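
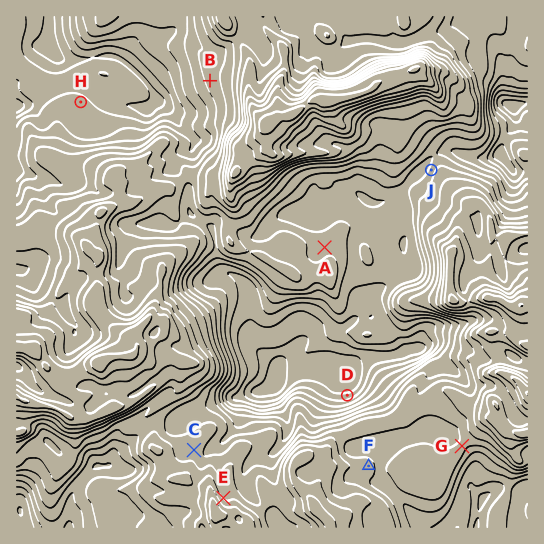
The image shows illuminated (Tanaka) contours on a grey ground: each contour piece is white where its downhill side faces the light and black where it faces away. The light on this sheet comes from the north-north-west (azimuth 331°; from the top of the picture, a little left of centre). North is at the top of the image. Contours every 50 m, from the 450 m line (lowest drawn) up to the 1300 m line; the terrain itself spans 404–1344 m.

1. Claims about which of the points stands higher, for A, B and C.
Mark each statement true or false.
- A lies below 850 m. true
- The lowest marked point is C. false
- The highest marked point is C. true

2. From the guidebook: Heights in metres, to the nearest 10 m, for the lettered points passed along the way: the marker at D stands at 560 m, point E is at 1000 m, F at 920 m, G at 910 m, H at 660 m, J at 770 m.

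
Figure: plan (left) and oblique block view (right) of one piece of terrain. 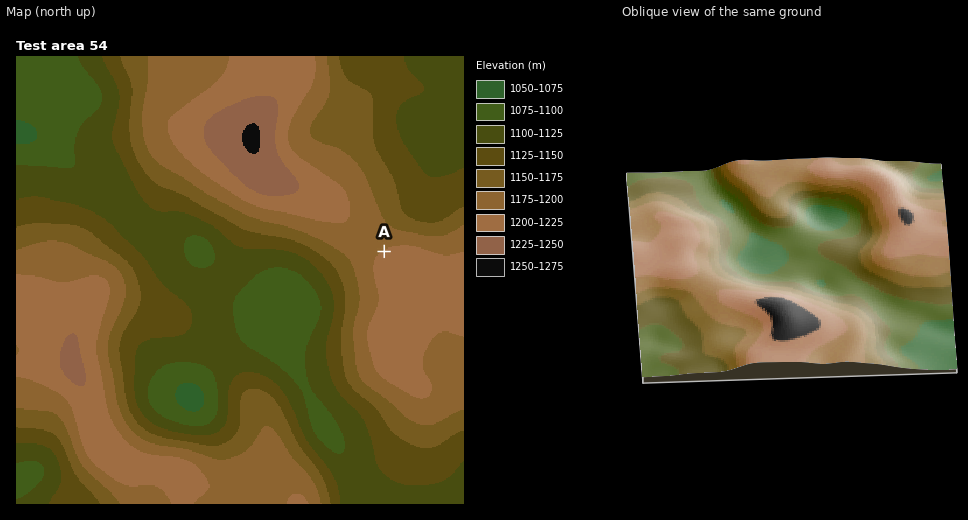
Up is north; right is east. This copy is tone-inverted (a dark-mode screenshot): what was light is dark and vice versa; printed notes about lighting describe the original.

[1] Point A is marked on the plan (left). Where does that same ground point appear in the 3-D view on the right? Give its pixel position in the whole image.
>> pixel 692 277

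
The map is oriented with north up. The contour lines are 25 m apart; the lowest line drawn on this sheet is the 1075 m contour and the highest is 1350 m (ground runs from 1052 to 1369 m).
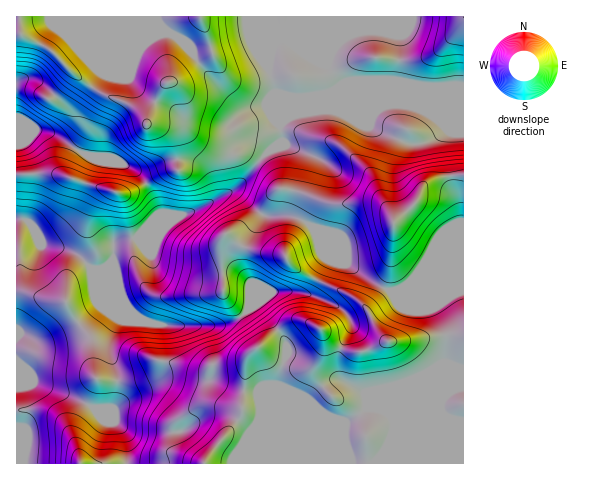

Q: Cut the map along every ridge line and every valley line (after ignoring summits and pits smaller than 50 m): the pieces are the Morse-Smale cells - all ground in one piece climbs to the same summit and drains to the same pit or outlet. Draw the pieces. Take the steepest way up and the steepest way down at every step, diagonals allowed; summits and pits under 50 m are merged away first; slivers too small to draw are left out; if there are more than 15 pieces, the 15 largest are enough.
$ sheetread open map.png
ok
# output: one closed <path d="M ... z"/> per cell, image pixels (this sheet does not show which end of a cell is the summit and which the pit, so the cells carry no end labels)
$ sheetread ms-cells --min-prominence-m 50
<path d="M403 105l-20 1-16 7-51-3-18 4-11 5-7 7 2 11-1 6-23 19-21 26-42 23-50 19-8 8-21 3-4 21-11 7-10 0-18-17-31-7-11-21-5-4-9-1-1 244 110 0 1-15-5-18-9-9-12-5-7-7 18-1 6-18 0-14-9-26 0-7 10-23-18-40 33 35 14 8 26 3 39 0 17-3 11-6 7-8 3-28-9-11-3-14 7-18 17-24 4 3 21-1 17 5 41 42 43 28 18-3 56 0 1-179-50-1z"/><path d="M263 214l-17 24-7 18 3 14 9 11-3 28-7 8-11 6-17 3-39 0-26-3-14-8-32-34 17 39-10 23 0 7 9 26 0 14-6 18-18 1 7 7 12 5 9 9 5 18-1 15 337 1 1-176-57 0-18 3-43-28-41-42-17-5-21 1z"/><path d="M271 16l-254 0-1 17 27 12 44 39 18 11 27 11 12 11 3 7 18 5 9 8 3 11 1 21-12 2-19 12 13 27 0 4-16 15 3 1 26-12 22-7 37-20 13-11 13-18 23-19-1-39-11-33 3-24z"/><path d="M463 16l-191 0-3 55 11 33 0 21 14-10 22-5 51 3 22-8 14 0 11 3 49 0z"/><path d="M20 34l-4 0 0 47 17-2 7 3 24 26 0 5-5 10-7 7-10 2 18 5 28 19 18 1 25 11 15 16 20-13 12-2-2-28-8-9-21-8-3-7-8-9-35-15-30-21-21-22z"/><path d="M55 174l-39 1 0 43 10 2 5 4 11 21 33 8 16 16 10 0 7-3 5-7 2-17 3-2 19-2 23-24-3-10-11-20-15 8-13 1z"/><path d="M41 130l-7 0-18 7 1 38 38-1 63 19 13-1 15-9-15-15-25-11-18-1-28-19z"/><path d="M33 79l-11 0-6 3 1 54 17-6 18 0 7-7 5-10 0-5-4-6-15-16z"/>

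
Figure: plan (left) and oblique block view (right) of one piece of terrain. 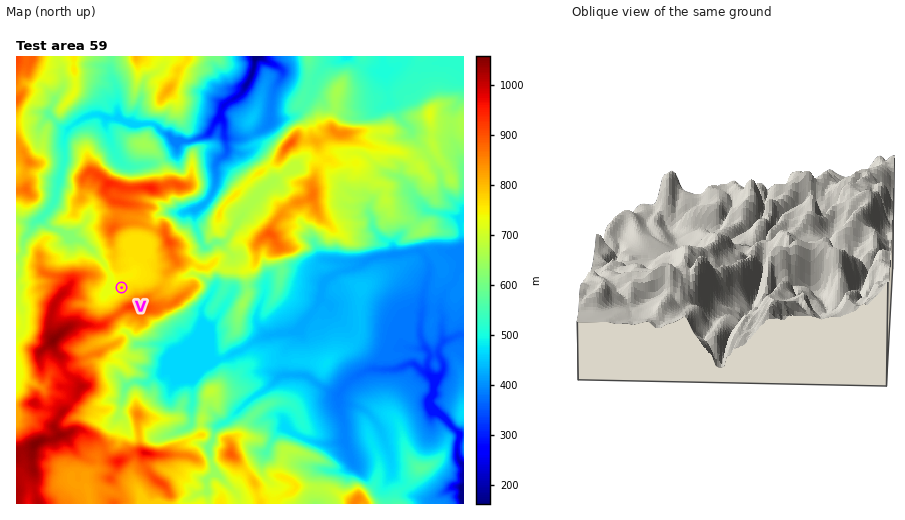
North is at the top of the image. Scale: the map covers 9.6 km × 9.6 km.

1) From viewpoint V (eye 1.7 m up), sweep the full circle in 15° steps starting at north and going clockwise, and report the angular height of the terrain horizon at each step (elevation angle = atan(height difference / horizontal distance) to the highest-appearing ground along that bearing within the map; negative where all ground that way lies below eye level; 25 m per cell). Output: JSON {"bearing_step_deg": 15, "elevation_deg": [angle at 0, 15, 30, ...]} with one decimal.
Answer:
{"bearing_step_deg": 15, "elevation_deg": [4.9, 4.9, 3.3, 5.9, 5.0, 3.3, 4.0, 8.9, 14.5, 19.5, 21.6, 20.4, 15.7, 11.8, 12.2, 11.9, 9.9, 9.6, 11.4, 10.0, 7.4, 2.2, 1.2, 4.7]}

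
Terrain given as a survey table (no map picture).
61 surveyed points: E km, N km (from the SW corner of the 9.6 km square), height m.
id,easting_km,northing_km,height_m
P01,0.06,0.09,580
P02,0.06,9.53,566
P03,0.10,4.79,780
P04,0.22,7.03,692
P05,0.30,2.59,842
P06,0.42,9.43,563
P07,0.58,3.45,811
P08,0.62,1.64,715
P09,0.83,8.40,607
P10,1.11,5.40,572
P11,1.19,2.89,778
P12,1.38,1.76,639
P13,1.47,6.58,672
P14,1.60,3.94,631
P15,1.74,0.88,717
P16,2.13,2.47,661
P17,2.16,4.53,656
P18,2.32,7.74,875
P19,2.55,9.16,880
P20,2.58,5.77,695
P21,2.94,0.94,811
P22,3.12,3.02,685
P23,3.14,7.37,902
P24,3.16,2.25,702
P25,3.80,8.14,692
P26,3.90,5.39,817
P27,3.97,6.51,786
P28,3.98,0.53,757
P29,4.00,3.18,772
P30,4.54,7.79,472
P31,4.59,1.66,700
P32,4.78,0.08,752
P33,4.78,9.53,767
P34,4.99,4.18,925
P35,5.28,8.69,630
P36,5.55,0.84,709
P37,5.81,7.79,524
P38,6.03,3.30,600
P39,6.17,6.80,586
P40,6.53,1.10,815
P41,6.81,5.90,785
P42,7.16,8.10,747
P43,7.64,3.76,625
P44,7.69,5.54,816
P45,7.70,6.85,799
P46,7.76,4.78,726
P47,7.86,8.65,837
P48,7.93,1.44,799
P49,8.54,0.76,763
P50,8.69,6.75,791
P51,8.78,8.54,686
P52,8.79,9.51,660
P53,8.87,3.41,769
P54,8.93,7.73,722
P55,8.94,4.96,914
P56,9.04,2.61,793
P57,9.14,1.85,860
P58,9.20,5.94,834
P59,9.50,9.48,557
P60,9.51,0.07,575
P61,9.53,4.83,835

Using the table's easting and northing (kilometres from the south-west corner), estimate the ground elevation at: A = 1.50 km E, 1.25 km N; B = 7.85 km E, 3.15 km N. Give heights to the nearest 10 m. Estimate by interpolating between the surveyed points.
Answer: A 660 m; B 620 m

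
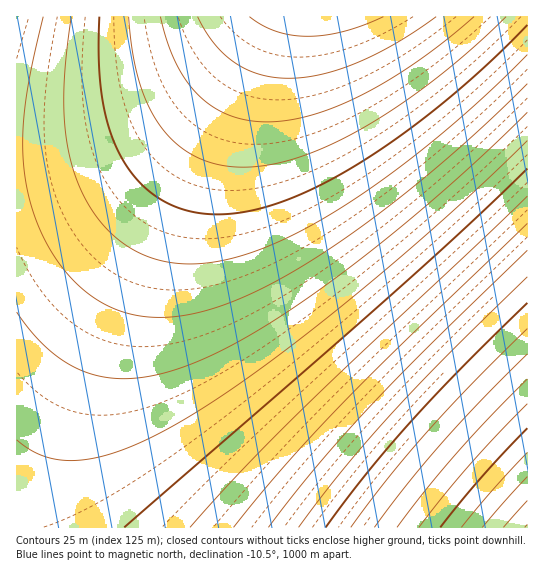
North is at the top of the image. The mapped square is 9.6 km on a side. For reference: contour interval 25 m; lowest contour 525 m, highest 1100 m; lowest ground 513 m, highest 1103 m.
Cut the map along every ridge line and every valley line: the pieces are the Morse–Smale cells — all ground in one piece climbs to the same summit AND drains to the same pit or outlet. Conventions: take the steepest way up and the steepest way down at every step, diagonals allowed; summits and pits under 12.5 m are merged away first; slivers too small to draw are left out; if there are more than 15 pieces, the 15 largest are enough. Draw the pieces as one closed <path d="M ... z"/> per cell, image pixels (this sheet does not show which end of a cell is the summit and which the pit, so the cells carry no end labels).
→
<path d="M527 16l-270 0-32 39-23 24-23 18-29 19-32 15-41 12-61 6 1 379 511-1z"/><path d="M255 16l-238 0-1 131 21 1 40-5 41-12 32-15 29-19 23-18 31-33z"/>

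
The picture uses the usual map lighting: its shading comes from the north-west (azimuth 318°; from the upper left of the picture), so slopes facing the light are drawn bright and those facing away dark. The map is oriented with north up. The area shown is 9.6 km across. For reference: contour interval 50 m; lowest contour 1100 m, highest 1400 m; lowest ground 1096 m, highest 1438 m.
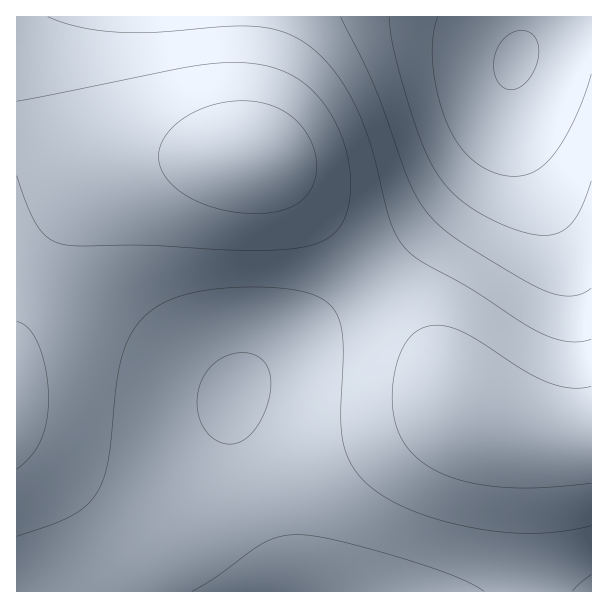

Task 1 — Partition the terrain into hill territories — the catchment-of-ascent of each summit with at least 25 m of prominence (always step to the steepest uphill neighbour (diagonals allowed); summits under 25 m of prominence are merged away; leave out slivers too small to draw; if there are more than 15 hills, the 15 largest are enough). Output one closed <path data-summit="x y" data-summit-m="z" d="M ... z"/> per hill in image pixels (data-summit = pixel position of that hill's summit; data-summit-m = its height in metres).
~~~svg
<path data-summit="252 158" data-summit-m="1438" d="M591 16l-575 1 1 575 272-1-9-30-33-79-11-32-4-22 0-27 4-12 28-28 83-61 36-30 74-72 27-36 10-21 10-28 7-39 7-20 10-10 20-8 27-5 16 0z"/><path data-summit="471 414" data-summit-m="1388" d="M591 31l-16 0-27 5-20 8-10 10-7 20-7 39-10 28-10 21-18 26-53 54-30 28-36 30-83 61-28 28-4 12 0 27 4 22 11 32 29 67 14 43 302-1z"/>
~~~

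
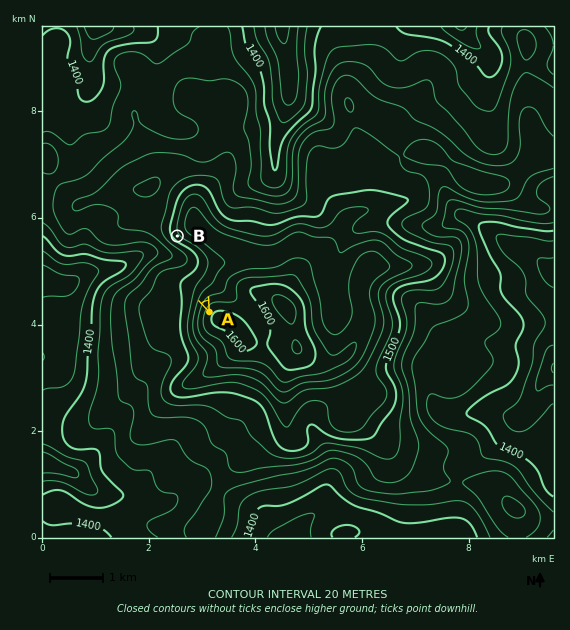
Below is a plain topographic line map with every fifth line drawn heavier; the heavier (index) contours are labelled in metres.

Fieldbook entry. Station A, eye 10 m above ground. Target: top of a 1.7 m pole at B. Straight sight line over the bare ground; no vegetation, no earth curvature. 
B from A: seen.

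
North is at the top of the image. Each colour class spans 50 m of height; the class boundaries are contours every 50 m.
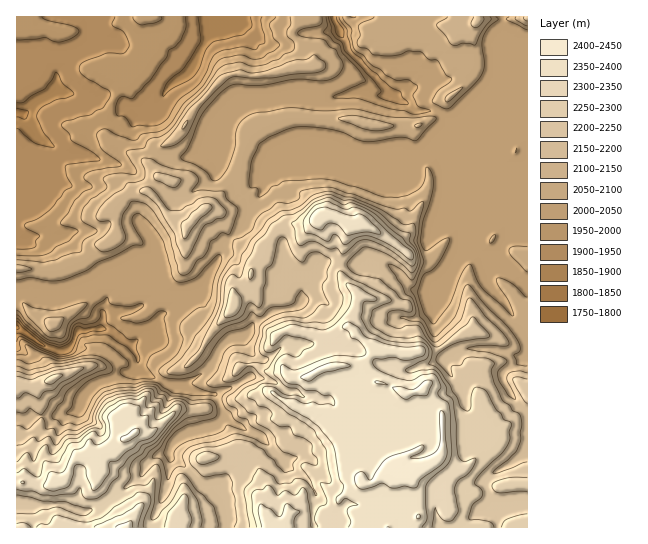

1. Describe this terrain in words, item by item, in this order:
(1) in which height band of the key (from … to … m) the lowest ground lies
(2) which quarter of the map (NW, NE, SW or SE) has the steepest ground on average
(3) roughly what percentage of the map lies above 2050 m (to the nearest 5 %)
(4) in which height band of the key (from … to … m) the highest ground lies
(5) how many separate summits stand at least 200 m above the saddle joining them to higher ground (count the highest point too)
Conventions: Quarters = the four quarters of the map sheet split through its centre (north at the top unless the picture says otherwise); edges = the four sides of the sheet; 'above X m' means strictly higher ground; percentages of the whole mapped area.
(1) The lowest ground lies in the 1750–1800 m band.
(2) The steepest ground, on average, is in the south-west quarter.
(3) Roughly 60 % of the ground is higher than 2050 m.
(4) The highest point is somewhere between 2400 and 2450 m.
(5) Counting only tops that stand 200 m proud, the map has 2 summits.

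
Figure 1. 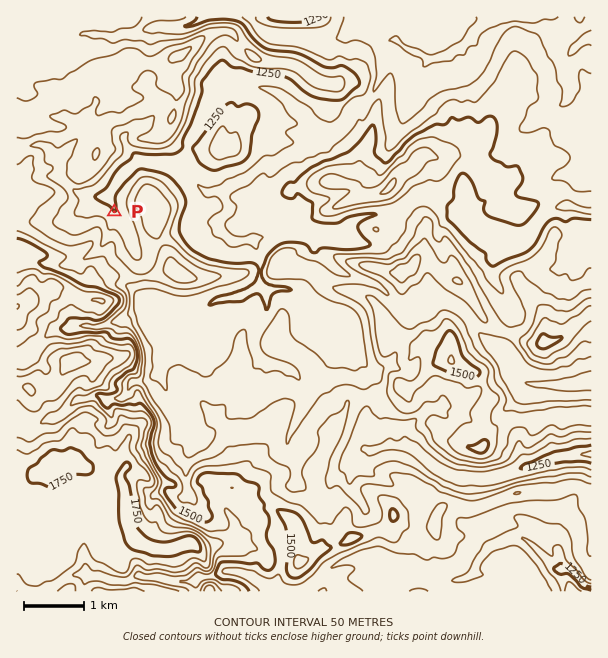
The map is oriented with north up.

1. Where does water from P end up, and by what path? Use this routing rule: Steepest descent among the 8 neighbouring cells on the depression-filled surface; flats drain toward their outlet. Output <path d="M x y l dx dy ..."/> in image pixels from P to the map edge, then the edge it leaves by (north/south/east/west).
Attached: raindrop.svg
<path d="M114 212l0-5-6-9 0-4 6-6 2-5 4-4 0-2 3-3 2 0 12-12 3-1 4 0 2 1 12 0 1 2 6 0 2 1 7 0 2 2 3 0 6 6 1 0 20 19 6 0 1-1 12 0 5-5 9-4 6 0 16-17 3-1 6 0 2 1 3 0 7-6 9-4 5 0 15-8 12-3 4-4 2 0 18-18 1-8 8-7 6-2 10-10 6-12 0-3 3-5 0-10 2-2 0-13 4-9 6-2 3 3 5 2 4 4 6 3 3 0 3 3 5 0 4 5 9 0 6-3 5 0 9-8 6-3 3 0 10-10 0-3 15-15"/>
exit: north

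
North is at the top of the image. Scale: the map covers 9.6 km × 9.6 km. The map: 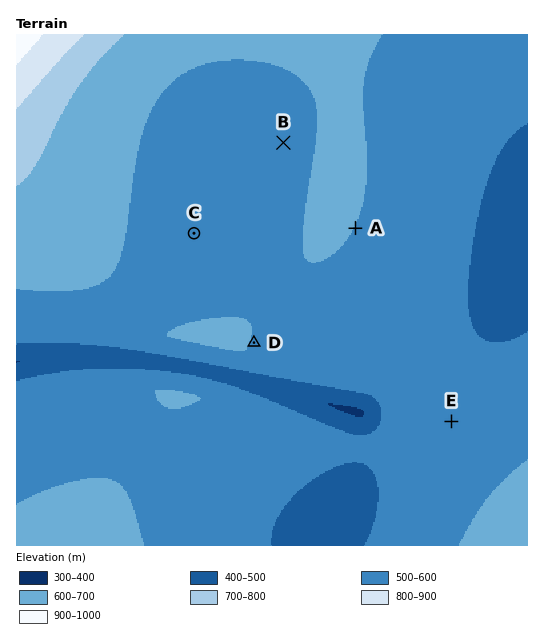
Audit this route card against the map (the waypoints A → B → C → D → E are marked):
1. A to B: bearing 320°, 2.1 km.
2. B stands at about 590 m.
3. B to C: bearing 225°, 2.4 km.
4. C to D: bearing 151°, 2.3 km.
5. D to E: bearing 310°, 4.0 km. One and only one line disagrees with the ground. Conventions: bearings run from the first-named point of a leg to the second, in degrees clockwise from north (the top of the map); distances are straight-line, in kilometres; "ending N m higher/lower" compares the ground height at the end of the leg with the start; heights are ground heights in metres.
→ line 5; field bearing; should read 112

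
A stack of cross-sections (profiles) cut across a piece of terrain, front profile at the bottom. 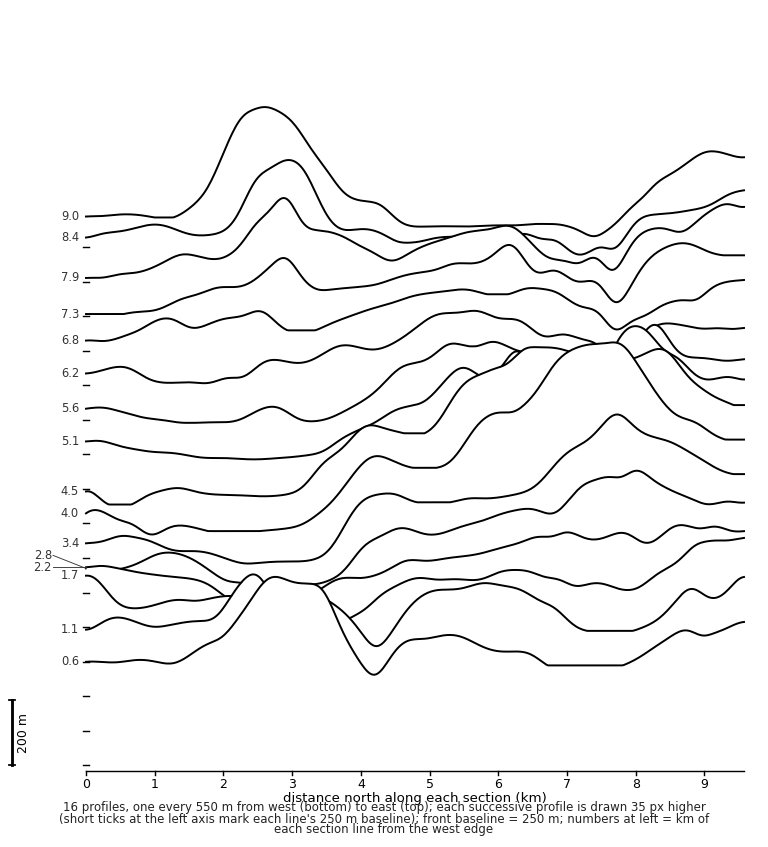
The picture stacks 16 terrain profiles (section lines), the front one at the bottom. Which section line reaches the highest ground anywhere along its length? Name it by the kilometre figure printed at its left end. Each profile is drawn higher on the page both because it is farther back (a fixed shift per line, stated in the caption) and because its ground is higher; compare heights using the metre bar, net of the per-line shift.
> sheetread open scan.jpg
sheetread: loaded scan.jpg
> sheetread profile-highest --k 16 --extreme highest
4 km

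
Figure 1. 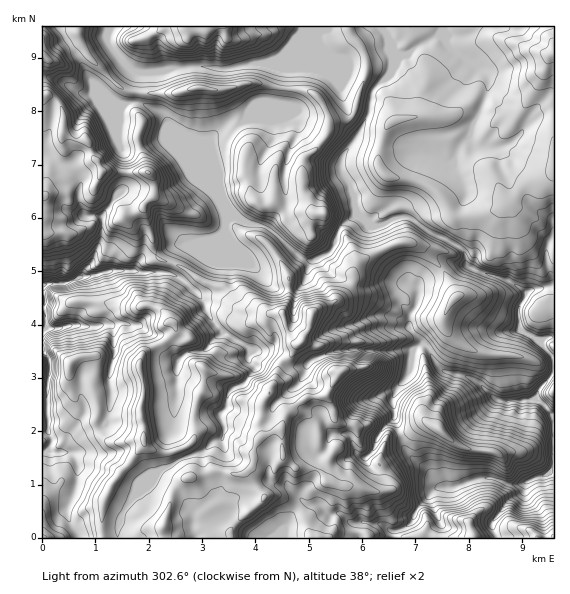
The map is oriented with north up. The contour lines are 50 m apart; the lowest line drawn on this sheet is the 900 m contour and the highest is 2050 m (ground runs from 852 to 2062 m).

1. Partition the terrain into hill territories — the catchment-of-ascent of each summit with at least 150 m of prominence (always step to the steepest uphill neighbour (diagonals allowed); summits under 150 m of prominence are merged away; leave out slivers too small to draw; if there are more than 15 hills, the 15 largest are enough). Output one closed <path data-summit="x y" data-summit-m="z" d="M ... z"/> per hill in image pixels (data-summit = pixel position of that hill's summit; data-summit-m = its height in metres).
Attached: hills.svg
<path data-summit="144 440" data-summit-m="2062" d="M357 214l-16 13-10 24-19 10-13-4-32-30-23-5-8-5-5 0-5 4-1 11-5 5-28 9-11 0-7 11-5 16-54-3-27 7-8 0-15 6-23 2 0 166 6-1 2 2 1 17 4 12 10 8 10 0-8 18 0 9 13 22 312 0 4-8 9-3 8-7 4-11 13-16 11-6-17-21-17-13-5-9-1-11-7-16-1-20 4-9 13-17 3-20 8-8 6 5 7 13 7 9 32 9 27 22 36-2 16 16 2 0 0-174-5 2-3 8 1 16 6 17-4 3-13 2-11 4-18-14-38-12-3-3-1-11-9-8-28-14-21-14-15 2-12 7-8 0z"/><path data-summit="553 53" data-summit-m="1630" d="M553 26l-109 0-4 8-23 12-10 9-8 2-9 18-17 16-4 24-10 18-17 24-1 14 10 17 6 25 15 13 8 0 12-7 15-2 21 14 28 14 9 8 1 11 9 6 32 9 18 14 11-4 13-2 4-3 0-4-6-13-1-16 3-8 5-3z"/><path data-summit="63 131" data-summit-m="1877" d="M48 77l-6 0 1 208 22-2 15-6 15-2 10-4 30-1 6-11 14-2 18-12 19 1 23-7 10-7 1-11 5-4 4-1-6-7-11-18-53-52-25 4-17 6-6-12 4-32-25-11-16-1-15-10z"/><path data-summit="324 213" data-summit-m="1744" d="M320 26l-11 0-14 18-9 23-4 38-42 18-12 0-18 16 0 10 8 24 1 18 10 18 15 13 23 5 32 30 9 4 20-7 6-7 7-20 16-14-3-17-13-25 0-8 2-8 20-30-16-14-6-26-11-26-9-12-4-10z"/><path data-summit="440 429" data-summit-m="1696" d="M421 343l-8 8-3 20-13 17-4 9 1 20 11 32 10 12 15 11 9 14 16 1 24-9 13 0 13 5 11 2 29-10 9-7 0-52-15-15-43-2-23-20-32-9-7-9-7-13z"/><path data-summit="199 88" data-summit-m="1720" d="M295 43l-14 15-10 5-20 0-22 6-37-3-36 7-16 0-3 28 22 9 7 7 4 15 9 20 41 42-2-21-8-24 0-10 18-16 12 0 42-18 4-38 9-20z"/><path data-summit="43 56" data-summit-m="1882" d="M109 26l-66 0-1 50 21 6 17 11 16 1 25 11-4 32 6 12 17-6 25-4 12 11-11-33-7-7-22-9 2-28-10-4-18-20-4-8z"/><path data-summit="205 31" data-summit-m="1835" d="M308 26l-197 0-4 6 0 9 10 16 12 12 10 4 17 0 36-7 37 3 22-6 20 0 10-5z"/><path data-summit="473 537" data-summit-m="1800" d="M492 478l-13 0-24 9-20 2-16 16-6 15-8 7-9 3-3 3 0 4 103 1-3-17 12-18 17-11 3-8-14 1z"/><path data-summit="553 537" data-summit-m="1807" d="M553 469l-8 6-17 6-6 11-11 6-6 6-12 17 0 7 4 10 57-1z"/><path data-summit="43 537" data-summit-m="1957" d="M48 450l-6 2 0 85 37 1-2-7-6-6-4-9 0-9 7-16-14-5-5-5z"/>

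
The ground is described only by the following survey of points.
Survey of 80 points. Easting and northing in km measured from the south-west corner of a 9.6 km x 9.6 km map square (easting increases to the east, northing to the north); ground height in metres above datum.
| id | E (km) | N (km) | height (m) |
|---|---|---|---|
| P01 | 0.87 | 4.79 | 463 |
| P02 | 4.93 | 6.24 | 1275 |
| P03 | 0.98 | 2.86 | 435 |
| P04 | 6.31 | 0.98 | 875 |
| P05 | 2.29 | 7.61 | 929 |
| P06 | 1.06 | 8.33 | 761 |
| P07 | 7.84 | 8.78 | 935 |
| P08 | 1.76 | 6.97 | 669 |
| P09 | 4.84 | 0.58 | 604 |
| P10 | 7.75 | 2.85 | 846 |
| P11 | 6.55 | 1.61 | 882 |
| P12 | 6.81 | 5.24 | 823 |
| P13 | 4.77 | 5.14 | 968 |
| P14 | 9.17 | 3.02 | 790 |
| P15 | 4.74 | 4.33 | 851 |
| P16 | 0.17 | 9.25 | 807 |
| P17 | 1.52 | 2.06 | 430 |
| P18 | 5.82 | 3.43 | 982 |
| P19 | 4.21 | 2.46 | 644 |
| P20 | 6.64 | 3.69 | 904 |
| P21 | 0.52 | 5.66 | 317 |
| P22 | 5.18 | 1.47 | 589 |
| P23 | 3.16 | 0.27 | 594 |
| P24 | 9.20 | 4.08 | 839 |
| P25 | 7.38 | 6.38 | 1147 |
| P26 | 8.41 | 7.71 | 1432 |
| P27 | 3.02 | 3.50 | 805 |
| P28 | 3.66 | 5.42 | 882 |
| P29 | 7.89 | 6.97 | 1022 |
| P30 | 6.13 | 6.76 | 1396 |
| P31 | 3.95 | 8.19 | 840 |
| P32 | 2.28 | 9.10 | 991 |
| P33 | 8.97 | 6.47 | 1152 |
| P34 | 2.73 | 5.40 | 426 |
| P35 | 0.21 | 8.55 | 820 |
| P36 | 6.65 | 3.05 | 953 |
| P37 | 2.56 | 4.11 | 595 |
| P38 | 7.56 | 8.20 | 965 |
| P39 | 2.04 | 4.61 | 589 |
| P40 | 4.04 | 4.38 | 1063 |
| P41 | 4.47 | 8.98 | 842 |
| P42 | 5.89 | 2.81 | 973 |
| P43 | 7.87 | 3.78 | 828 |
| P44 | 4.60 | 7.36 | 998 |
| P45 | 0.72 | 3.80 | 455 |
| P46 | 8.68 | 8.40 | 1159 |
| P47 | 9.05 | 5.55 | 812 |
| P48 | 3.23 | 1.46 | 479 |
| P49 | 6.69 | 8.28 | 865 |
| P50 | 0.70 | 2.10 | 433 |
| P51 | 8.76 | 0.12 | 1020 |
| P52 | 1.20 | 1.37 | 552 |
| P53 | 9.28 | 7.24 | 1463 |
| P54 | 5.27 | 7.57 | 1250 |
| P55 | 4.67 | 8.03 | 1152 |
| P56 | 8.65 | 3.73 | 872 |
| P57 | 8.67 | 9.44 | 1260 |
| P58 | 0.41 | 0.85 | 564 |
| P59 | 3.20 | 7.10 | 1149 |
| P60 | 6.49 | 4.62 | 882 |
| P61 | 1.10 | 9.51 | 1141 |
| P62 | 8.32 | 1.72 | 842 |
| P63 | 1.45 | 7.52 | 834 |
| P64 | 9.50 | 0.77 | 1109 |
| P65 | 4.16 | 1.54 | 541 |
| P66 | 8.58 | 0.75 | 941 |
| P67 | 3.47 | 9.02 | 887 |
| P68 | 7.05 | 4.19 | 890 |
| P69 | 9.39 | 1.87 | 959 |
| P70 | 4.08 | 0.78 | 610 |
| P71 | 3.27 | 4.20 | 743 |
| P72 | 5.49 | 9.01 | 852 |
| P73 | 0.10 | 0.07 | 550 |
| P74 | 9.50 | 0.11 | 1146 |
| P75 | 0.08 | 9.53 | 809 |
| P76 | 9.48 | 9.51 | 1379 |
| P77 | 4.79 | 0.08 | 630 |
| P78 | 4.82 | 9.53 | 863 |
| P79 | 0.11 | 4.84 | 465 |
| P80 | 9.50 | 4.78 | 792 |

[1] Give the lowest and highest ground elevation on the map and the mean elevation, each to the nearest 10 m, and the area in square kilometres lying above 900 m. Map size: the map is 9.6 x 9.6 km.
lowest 290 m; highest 1490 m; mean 840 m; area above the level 33.2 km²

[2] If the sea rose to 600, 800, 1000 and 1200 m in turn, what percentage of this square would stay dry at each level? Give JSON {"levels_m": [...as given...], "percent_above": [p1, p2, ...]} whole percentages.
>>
{"levels_m": [600, 800, 1000, 1200], "percent_above": [80, 64, 22, 8]}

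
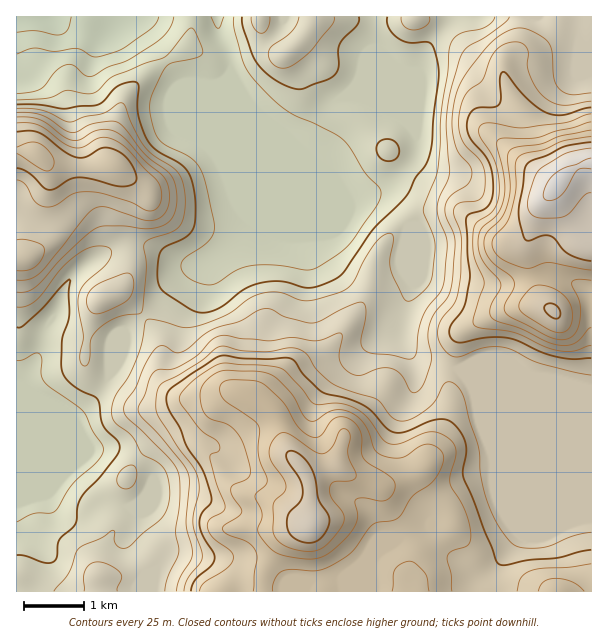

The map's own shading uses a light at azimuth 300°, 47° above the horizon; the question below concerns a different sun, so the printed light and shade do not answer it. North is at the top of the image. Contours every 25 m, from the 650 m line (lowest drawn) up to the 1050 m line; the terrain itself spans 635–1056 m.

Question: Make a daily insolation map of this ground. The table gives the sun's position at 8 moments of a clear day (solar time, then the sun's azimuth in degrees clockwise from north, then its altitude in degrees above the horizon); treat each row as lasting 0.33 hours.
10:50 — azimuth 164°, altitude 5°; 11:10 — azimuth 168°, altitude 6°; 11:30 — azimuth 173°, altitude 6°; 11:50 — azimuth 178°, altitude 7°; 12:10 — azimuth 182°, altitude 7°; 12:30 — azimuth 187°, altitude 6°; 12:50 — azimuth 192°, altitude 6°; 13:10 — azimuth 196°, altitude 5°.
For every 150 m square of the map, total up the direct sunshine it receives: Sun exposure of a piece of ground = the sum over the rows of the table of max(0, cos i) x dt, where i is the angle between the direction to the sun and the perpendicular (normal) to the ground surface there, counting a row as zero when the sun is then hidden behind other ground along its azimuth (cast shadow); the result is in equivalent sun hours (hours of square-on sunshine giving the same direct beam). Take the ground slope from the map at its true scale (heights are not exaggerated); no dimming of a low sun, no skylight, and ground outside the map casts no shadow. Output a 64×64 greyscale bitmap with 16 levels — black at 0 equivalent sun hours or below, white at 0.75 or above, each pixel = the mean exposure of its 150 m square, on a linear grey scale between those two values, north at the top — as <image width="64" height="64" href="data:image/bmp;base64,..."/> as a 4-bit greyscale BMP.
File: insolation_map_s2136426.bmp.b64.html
<image width="64" height="64" href="data:image/bmp;base64,Qk12CAAAAAAAAHYAAAAoAAAAQAAAAEAAAAABAAQAAAAAAAAIAAATCwAAEwsAABAAAAAAAAAAAAAAABEREQAiIiIAMzMzAERERABVVVUAZmZmAHd3dwCIiIgAmZmZAKqqqgC7u7sAzMzMAN3d3QDu7u4A////AGZVRFZmZmZlVEMzNEVWZmZVVWZmVVVVVVVURFVUQzNEZUMzRWdmZmZTIQASRVZmZmZmZmZmVVVVVVVERDIRASMzIiM0MzNFZlMQABJEVniZqYdmZlVVVURWZ2QhEAAAERESREMhEiRWVDIjRFVWi97tyodmVEVURWd3ZCAAAAAAETRVQyIzM0VVVWiYh3is7//bmGZVREVXiHZUMQAAAAA0VVQyNFVUNFZnm8u6qqvMzMupdmZVVWeIZTMzIQABEVVVMiI0VlQzRXmqmZmHeIiJqqmHZmZVZndUMzVUQzIiVUMzRERERDI0ZmQyNERWZVZ4iIiIdmZlVUMzVlVVVVQzMzRVVDRFUzREIAEkVmVERERFaJl2ZmVUMzRmZmZmZlQzREVVVWZlRFQhNoiHUzNDISR5mYdmZUMzRWZmZmZmZlVDNFZ3hmZVVEWJh2QyNFQzV5mYiHdlMzNGZmZmZmZmZlMiNXiHZmZVaIYyIjRWZViqmGZ4iHUzNFZmZmZmZmZmZSETRmZmd2aIYxI1eIdVeahlQ0aJh1RFVmZmZmZmZmZmUhEjRXeImqhTRWiZl1RnZDIiNFeIdlVmZmZmZmZmZmZlMhE1eavMp1VneIh0IkRDIQETRFeHZlZmZmZmZmZmZmZUM0aKzcp1VndmVTEBJFVDEAEjNFZlVmZmZmZmZmZmZmiHeJu7l2Znd2QyEAEkZ2QgAAERI0RmZmZmZmZmZmZmiqqqu7l2eZmHZDIQASREMhAAAAESNWZmZmZmZmZmZmaIm7y6mYiaqZh2UyERIhEREAAAASNFZmZmZmZmZmZmaHZ4mZiJmZmZmYhkMhEAAAARAAACNFZmZmZmZmZmZmeZhlVVVniId4mZdkMiIAAAACMhABNEVmZmZmZmZmZmiaqWQiI1VWZmeHZUIiIhAAABNUIRNERWZmZmZmZmZniaqpdCIkMhE0VVQzMhEREAAAFFVDNERFZmZmZmZmZmd4mZhlMjMgAAESEAEREREQAAEjRDNEQ0ZmZmZmZmeHZmZ4d2ZDMiAAAAAAAAABIhEAARESI0RFVmZmZmeJmZd2VWZmZlQyIQAAAAAAAAEjMgAREAAjRWd2ZmZnms3cuIdmVVZmZTMiAAAAAAAAABIzMiIRATRnirqHd5rO//7Ih2ZVVmZlQzIQAAAAAAAAABNVQyIzRWiavN3M3v///rd3ZUVndmZkMiEAAAAAAAAAEkZlREVVVneb3//////rp3dURXmph3UyEQAAAAAAABEhJFZlVVRENFet///+y6mJmXVGiszKdTIhAAAAAAESIiIiRWVVVCIRJGis3bqHZnu7l2Z5vMuFMyEQAAAAEiISIiEkZlVTIQEjRFZ3dlQ1a7uoZVVomYVDIhAAAAABERARESRWZVMhEjRDIjMyERNru6ljISNWdkMiIQAAAAAAAAABJFVVVDIjREMzMyEBJG3cunMQATRmUzIjEAAAAAAAABEkVVVVQ0RFV4h1QzNprd3cpiABI1ZlRDMxAAEAARIiIjNFVWZVVVaLzKh2eb3pq83bdDIzRWZVRDMiEhEiMzMiI0VVZlVVV6zcqZmb3dRGnN25dURFaHdlRDMzMzNEQzISNWZmZVRXmqmJmZqqkiNYvMqYZVeauodlVUREREREMyEkZmZmZVZnZmeIiHdiI0aKuqmYm83Ll2VVVEVVVVVUMRJGZmeIdTIkVniHZlNFVWiZmqve/bmHZVVVVVVVZmVCESVmaJqEEAJXmql2VWd3Z4mavN7sqGZVVVZmZmZmZlMhE1Z3mWIAAViruYZneJh3iau7u7qHZVVVZmZmZmZmVDIRNVZUIAABR5qph2d5qpiKvMuoh2VVVVZmZmZmZmZmVDIjRCEAAAI0V4mId3mqqrvMyoZURERVVmZmZmZmZmZmVDNDIRERNEM1Z4iJqqqru8upZCIjNFVmZmZmZmZmZ3d2VDMzMzRWVDNGeJzLmIiJmHYxAAEkVWZmZmZmZmZniIdTNEVURndlMiNXnLl2VEVVQgAAABNVZmZmZmZmZneJmFQ0V3eJl0IQATVodkIQASEQAAAAJFZmZmZmZmZnd3d3VERXmsuVEAAAABMyEAAAAAAAAAI1ZmZmZmZmZ3d3ZURVRFesymIAAAAAAAAAAAAAAAAAJFZmZmZmZmd3d3ZTM0VVZ5qWIAAAAAAAAAAAAAAAAAE0VmZmZmZnd3d3ZUMzVlVmdkIAAAAAAAAAAAAAAAAAE0VWZmZmZniId2ZVREVmVVVTEAEAAAAAAAAAAAAAAjM0RVZmZmZoiZh2VVRVZmZURDIRIzEAAAAAAAAAAAATRERVVmZmZniZiHZVVWZmZlRDMiJFMQAAAAAAAAAAABJGZVVmZmZniZiHiHZmZmZmVDMiNFUxAAAAAQAAAAAAATZ2ZWZmZniaqHeJh2ZmZmZlQiI1ZCIQAAARAAAAAAAAE1d3d3dmiau5iIiHZmZmZmZDIjRUMzEAACIAAAEQAAABNniIdmaJqqqYdmZmZmZmZlQyM0M0QxAAIgAAABAAAAAkZ3dlVoh2eJh2VWZmZ3d3ZDIiI0VDIQEhAAAAEQAAABJFZUNXh2MkeHdmZmZ4mYdUIRASRDIyIiAAABERIRERESRUM2eIdCJHiIiHd4q7p1MQAAAREjNEQQABEiMzIiIiNEVEZ4iGQjaImYd3ibu4UhAAAAACRFVCERIzRFREQzRERERVZmZURWZmZlVmd3ZDIhAAATRFVV"/>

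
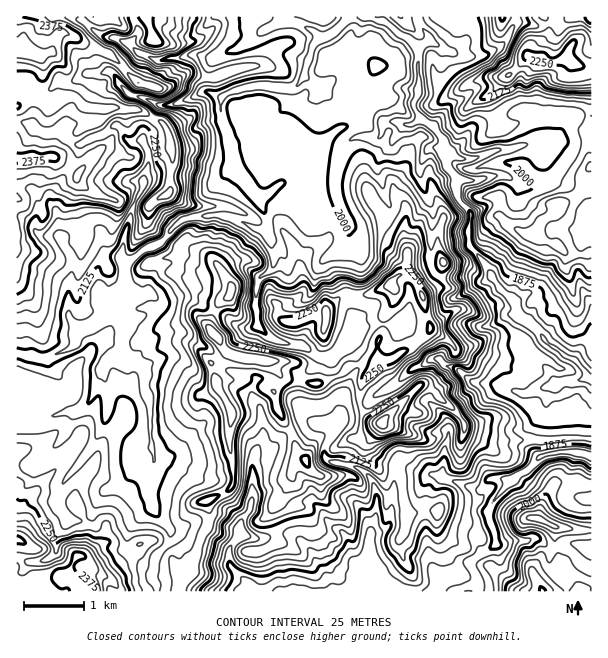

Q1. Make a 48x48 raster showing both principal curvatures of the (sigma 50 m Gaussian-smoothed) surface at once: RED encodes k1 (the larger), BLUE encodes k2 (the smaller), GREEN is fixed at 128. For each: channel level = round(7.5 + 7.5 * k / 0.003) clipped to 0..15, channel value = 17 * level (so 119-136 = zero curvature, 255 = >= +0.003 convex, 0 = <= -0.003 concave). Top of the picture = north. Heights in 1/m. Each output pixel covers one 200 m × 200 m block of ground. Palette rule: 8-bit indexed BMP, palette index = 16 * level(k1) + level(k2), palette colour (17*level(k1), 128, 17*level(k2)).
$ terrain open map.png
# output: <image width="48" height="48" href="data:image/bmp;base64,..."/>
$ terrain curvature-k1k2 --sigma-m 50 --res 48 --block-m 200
<image width="48" height="48" href="data:image/bmp;base64,Qk02DQAAAAAAADYEAAAoAAAAMAAAADAAAAABAAgAAAAAAAAJAAATCwAAEwsAAAABAAAAAAAAAIAAABGAAAAigAAAM4AAAESAAABVgAAAZoAAAHeAAACIgAAAmYAAAKqAAAC7gAAAzIAAAN2AAADugAAA/4AAAACAEQARgBEAIoARADOAEQBEgBEAVYARAGaAEQB3gBEAiIARAJmAEQCqgBEAu4ARAMyAEQDdgBEA7oARAP+AEQAAgCIAEYAiACKAIgAzgCIARIAiAFWAIgBmgCIAd4AiAIiAIgCZgCIAqoAiALuAIgDMgCIA3YAiAO6AIgD/gCIAAIAzABGAMwAigDMAM4AzAESAMwBVgDMAZoAzAHeAMwCIgDMAmYAzAKqAMwC7gDMAzIAzAN2AMwDugDMA/4AzAACARAARgEQAIoBEADOARABEgEQAVYBEAGaARAB3gEQAiIBEAJmARACqgEQAu4BEAMyARADdgEQA7oBEAP+ARAAAgFUAEYBVACKAVQAzgFUARIBVAFWAVQBmgFUAd4BVAIiAVQCZgFUAqoBVALuAVQDMgFUA3YBVAO6AVQD/gFUAAIBmABGAZgAigGYAM4BmAESAZgBVgGYAZoBmAHeAZgCIgGYAmYBmAKqAZgC7gGYAzIBmAN2AZgDugGYA/4BmAACAdwARgHcAIoB3ADOAdwBEgHcAVYB3AGaAdwB3gHcAiIB3AJmAdwCqgHcAu4B3AMyAdwDdgHcA7oB3AP+AdwAAgIgAEYCIACKAiAAzgIgARICIAFWAiABmgIgAd4CIAIiAiACZgIgAqoCIALuAiADMgIgA3YCIAO6AiAD/gIgAAICZABGAmQAigJkAM4CZAESAmQBVgJkAZoCZAHeAmQCIgJkAmYCZAKqAmQC7gJkAzICZAN2AmQDugJkA/4CZAACAqgARgKoAIoCqADOAqgBEgKoAVYCqAGaAqgB3gKoAiICqAJmAqgCqgKoAu4CqAMyAqgDdgKoA7oCqAP+AqgAAgLsAEYC7ACKAuwAzgLsARIC7AFWAuwBmgLsAd4C7AIiAuwCZgLsAqoC7ALuAuwDMgLsA3YC7AO6AuwD/gLsAAIDMABGAzAAigMwAM4DMAESAzABVgMwAZoDMAHeAzACIgMwAmYDMAKqAzAC7gMwAzIDMAN2AzADugMwA/4DMAACA3QARgN0AIoDdADOA3QBEgN0AVYDdAGaA3QB3gN0AiIDdAJmA3QCqgN0Au4DdAMyA3QDdgN0A7oDdAP+A3QAAgO4AEYDuACKA7gAzgO4ARIDuAFWA7gBmgO4Ad4DuAIiA7gCZgO4AqoDuALuA7gDMgO4A3YDuAO6A7gD/gO4AAID/ABGA/wAigP8AM4D/AESA/wBVgP8AZoD/AHeA/wCIgP8AmYD/AKqA/wC7gP8AzID/AN2A/wDugP8A/4D/AJeHh4eGmLiT2JaGhIentYOThHV1lXWFdYWVhZaGh4aFlLSFh4aFdXWmx7XIp5WYmJW3trmXhqa2l5Z2dIiYuMm3pYGFlnaGdqeGl4eHhoaWuLeFh5inhKelcsfHdYeXdoSAgJTGl8iGdZaWc5iXuLZ1YLWoqIaHqKaGlnZ1dYaG54V0h5ZzpLmDptm3hZiHh6bp55Dq2qeFdaa4hJSXl9eHcOfp17e3t4SYl3Wmg5a4t5aEl5e4k4JkhbamlJaGdcmnhYGVlpWnl5S4yZR2h+emtYCAkqaXdJeYuKS2cpXJuIWEt5aGp6SDkpBgtISElpaXhnV0hIW4hnWGloOGdbbXdGDHuJZ1dpengsaWcpWEx5WVx3WHp4CFyNjG9/jn14andoWFtoWol4eGdYaXlpXGpYOg1riXl6dzt8iDhKWFuKa22oaGlYC32Pr4lnV1hoaWdnSoqHWGl4eHdYeW2OnnlbZwlsiXlYS2tYSDtaSVt4WXyaeXp4GUpoXXlWV1hIWnl3SXpnZ1hoeHhoeHlYWl98iAhaanqITGdHS3sqSVt4WWp7aDhMeRhXWVxoaGl5eGp4aFp4eXh4eHhYeHh4Z1lfiAlpiolqX59/b3gOeFp3WEcqGlpXGCcIOXybjIxoV1hqeGhaiHd4eYdYd3h3d2t+eAloanp/eSgJCA1bZ1loZ1g8fIdIW4uKCRucmmlaiGhoe3hKeXdnaHhYd2d3d22MdyhoaGyOhwtZa4t4RTlISWgcbXhLa4qJVggJBwgJenl4aHuISnh4eXhYeHhnaG55V0hYaFx5WztNi3xrVjpNbYosXnlZeHp8bn9+fn6HZ3h5iGuZaGh4iXhJeIhoWW56WFhJbFlXWGdIWkxuv41ZKCc3H5lIeGhYWGhoaXh4d2hYWFlqd1l4iXg5iHl4Zlx8imgrfoc3aHh3SV1vrHk8fYgtP3tMe4t4Z2h4eHh4eHh5eGhKeFmJiWg5iXqIZ156eEYveVdHaGdnTGcZX31pSS5fiVY5anlZaHhpeIl3eHh5iYmJWFl5iEdZeHqLa3xoRzpudzZJamdHTXc4GC9tWj94OUlmSEdISFhpeomJeXl4aXqIWGmJeEhoeHl4TplpeVlaXHxdjpxoPGt3WBkfrouNiAgXV2h5iGdIKCg5iXlpeYp3WFl4aFhoeIdYPWdISElqaGlYSGldiT56e2cJDFkoCytoaGh4iYpdjGgoRzgoOnyKd0h4aGhoV1c+i1tuf4+Pj356ODdJaWl7foxqRgcPnmdpaWh4enx4Jxt4eHqZaDlbeXhaaXh5eWtqKz9ZSGhXGAcHLGlHV2p6aFx/amovjW6JZ1dpimgISnpoeXl4eFhYaohoWoh3aGY6b6t3NzgJCWlpTqlYV2lrh2dpbp9pWFlNamp6iBhZiohoeXl5eEhoWGhnaGl5eWpfjVcaOjkMn5+LTHpoV2hqWGd3botnJxkqKEhXGVl4a3hYeXmId0qJaHh4anlnaGx5XElOaBgdeVlMXZt3V3daemdZXmgvf56KWVgqeWl4bHlJeniIeFp3WHh4eFdXZ1hYaX6ciQs/nHxoDZxbfHtnW3hNfYcoC0ppWkcpWWdobog6iHh4eFp2WVhYaGdXaHl3Z2t+qTwMdUpqO1lcm01ffZg/ekxuiTYpSSh4Z1dZbFpJeHdoeFqIS4pZS4lainh4eW16aRkKN1ppR0laVTZJfn6KVx1KNzpWCmh4aGdMiUp5eGh5eFqIa2hILX6KZ2h5bJqLXX6YGGp5Z0hYV1Y4Ol9YWB+9jnoHOFp4eYlcalp6i3uJWFqIemgtSQgLS4lreomJaoloKWp6eXhXaGdLeF+reB9ZRgoIaGl5i4t8iWl7eFc3WHmIemtMPno6DIuKeXmKiGg4O3h3aXmIZ2daeVxseC5paA15eHp7iol5d2hrZzt3SGlnaGxXD42GKAxpWnloKBlKaodneHl4Z1dqeGtqeD96VwxqjHx5anhoaHd5WEyIOWhXR05oDn14RzkJCQksXIlJeHh3eXh4WFl7Z1x5WT6emwgNi3dnaXpqiGd7mVlHWnhabX+8DD+NjX5cTHt5eFdYeHh4enhYWHyKWWyIZz94DA98SndYamycmmh4WFhZaox9emlsVwpfjKhmN1hoeEh4aHh4eXdYaoyYO4p4S2xnDlx8i5lYWEhISWl4Z2l5WnuHV1hINhdNa1lnR1h4WGmId3d4eXhYanp5S4lnPHt4CQgICRg5eHh4eXp5eXhqekt6eHhrikhLbIl4V1hoWYiIeHd4eYhYanlpWGt4LYgsP29+fHt4d3d3aGybbIx7mmhcinp7i0lLjYpqeFhYaIiIeIh4eYhoaYmIWFp6Wjc3OzkICTlZeYh3d2x5aGdpaTgoPHpoNxlsjIpriFg4aXh4eImIeXl3SVhZaEqNe2gaWU2LellISFhnd2tpZ0lHSGt6WRkqZzhfinc6WWgpeXh4eIiHd3l6eWp5Smc7aiosiUlaiop5eHh4aXqYR1qId2hpe2hKa29fnG55Z0g6iHd4aXh3d3h4eHp3ODxYCSgre3c5WGh5eXh4Z2priVqKiFuLfI9/f2kICAlNeUpamYmJiHh4eHh4eHl6eopbDqtpPnx5V0dHWFhYR0lIaWhZeol4aVpICg9fnEkHCBgYOVp5WVppd1h4iHh4enpnClpteTtfelhJRzlIWGloeGpnSThZe3cPb4+Nf3paPYp4RycYOlkpSGhneHh4eWp4DHhaXoxcb5xbZyx9nYyHV1t3THdJRww/aXlcan6KOl6PfXx8eolpSoh3eHiIiYuIDYhpWEpcbY9abHtJaYp7fIt8iFhZfW95VwgICQgHJjg4aXp5eGloG4mIeHiIiYuJDZloV0cmGUxsm4xrenhZeXl7eDt+bVonDU6vjoxbeFhYWFh6eXqZKlt5iHiJenpoCjgoaGlqVwpumXhaXYhaeGlcjo2JCAkcOS2IWVhbW3loeGdJaoqJOCcbeWqaiBkdZzp5iHdbfFkMelloPJx4SlhKORcKXH6JO1ppeYl5SVloaHl4Vzg6W5t5KUknCk2IK4mIeHhJfpkZOlpoSCgQ=="/>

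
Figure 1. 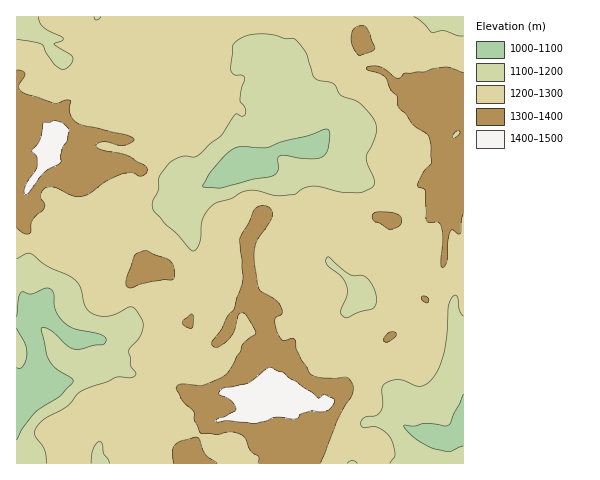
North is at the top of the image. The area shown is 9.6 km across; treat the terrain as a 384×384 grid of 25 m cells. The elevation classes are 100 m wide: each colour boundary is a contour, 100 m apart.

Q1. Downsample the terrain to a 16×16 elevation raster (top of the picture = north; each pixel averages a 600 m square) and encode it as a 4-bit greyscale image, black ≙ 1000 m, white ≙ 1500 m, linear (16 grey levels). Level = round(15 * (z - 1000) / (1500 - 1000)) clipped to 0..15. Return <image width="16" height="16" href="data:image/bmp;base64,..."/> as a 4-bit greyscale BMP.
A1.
<image width="16" height="16" href="data:image/bmp;base64,Qk32AAAAAAAAAHYAAAAoAAAAEAAAABAAAAABAAQAAAAAAIAAAAATCwAAEwsAABAAAAAAAAAAAAAAABEREQAiIiIAMzMzAERERABVVVUAZmZmAHd3dwCIiIgAmZmZAKqqqgC7u7sAzMzMAN3d3QDu7u4A////AFdneJiaqHZDR3d3m8zJZDMjZ4is7cuFVCNFd3m7mId1MzRoiZmHiIUzZ3iImYdnhkR4mXiYdmeHaIiYeJd3iIiYeIZomIeJibmYdEZ2dniau6mVQiNFaIq9qYh1MzRniruHd4dVRGiqmIdnd1VmiaqGd2dmVWeYiFZ3d3d2d5hm"/>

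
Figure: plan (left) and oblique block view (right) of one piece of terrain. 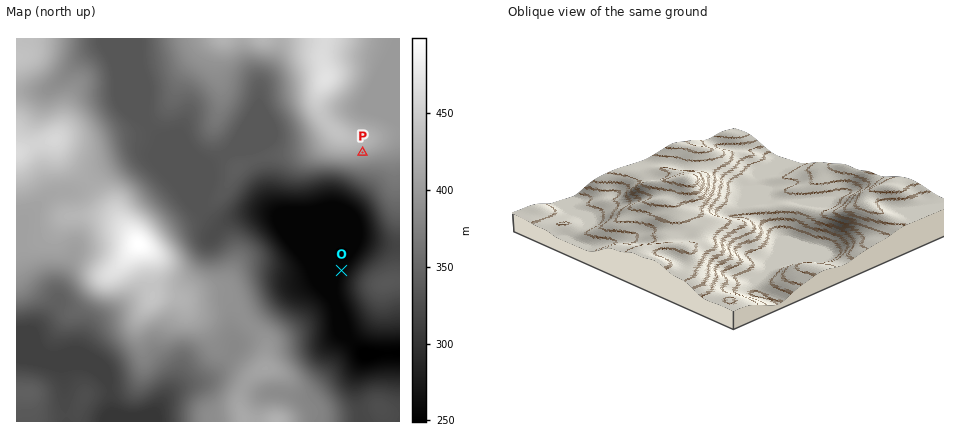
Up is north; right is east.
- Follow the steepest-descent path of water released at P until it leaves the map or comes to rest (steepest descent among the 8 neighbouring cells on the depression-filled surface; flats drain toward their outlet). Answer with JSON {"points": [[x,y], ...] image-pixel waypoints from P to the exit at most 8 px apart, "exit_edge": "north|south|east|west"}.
{"points": [[362, 152], [362, 160], [362, 168], [362, 176], [356, 184], [348, 192], [342, 200], [342, 208], [342, 216], [342, 224], [342, 232], [342, 240], [342, 248], [342, 256], [342, 264], [340, 272], [338, 280], [336, 288], [336, 296], [336, 304], [336, 312], [336, 320], [338, 328], [346, 336], [354, 344], [362, 350], [370, 350], [378, 352], [386, 352], [394, 352], [400, 352]], "exit_edge": "east"}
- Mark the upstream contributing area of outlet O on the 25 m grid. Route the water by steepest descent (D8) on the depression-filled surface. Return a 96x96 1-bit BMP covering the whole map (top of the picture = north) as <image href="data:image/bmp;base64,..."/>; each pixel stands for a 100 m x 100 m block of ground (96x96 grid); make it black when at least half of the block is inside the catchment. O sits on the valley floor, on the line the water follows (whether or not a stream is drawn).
<image width="96" height="96" href="data:image/bmp;base64,Qk2+BAAAAAAAAD4AAAAoAAAAYAAAAGAAAAABAAEAAAAAAIAEAAATCwAAEwsAAAIAAAAAAAAA////AAAAAAAAAAAAAAAAAAAAAAAAAAAAAAAAAAAAAAAAAAAAAAAAAAAAAAAAAAAAAAAAAAAAAAAAAAAAAAAAAAAAAAAAAAAAAAAAAAAAAAAAAAAAAAAAAAAAAAAAAAAAAAAAAAAAAAAAAAAAAAAAAAAAAAAAAAAAAAAAAAAAAAAAAAAAAAAAAAAAAAAAAAAAAAAAAAAAAAAAAAAAAAAAAAAAAAAAAAAAAAAAAAAAAAAAAAAAAAAAAAAAAAAAAAAAAAAAAAAAAAAAAAAAAAAAAAAAAAAAAAAAAAAAAAAAAAAAAAAAAAAAAAAAAAAAAAAAAAAAAAAAAAAAAAAAAAAAAAAAAAAAAAAAAAAAAAAAAAAAAAAAAAAAAAAAAAAAAAAAAAAAAAAAAAAAAAAAAAAAAAAAAAAAAAAAAAAAAAAAAAAAAAAAAAAAAAAAAAAAAAAAAAAAAAAAAAAAAAAAAAAAAAAAAAAAAAAAAAAAAAAAAAAAAAAAAAAAAAAAAAAAAAAAAAAAAAAAAAAAAAAAAAAAAAAAAAAAAAAAAAAAAAAAAAAAAAAAAAAAAAAAABAAAAAAAAAAAAAAAf4AAAAAAAAAAAAAH/4AAAAAAAAAAAAAP/8AAAAAAAAAAAAAf/8AAAAAAAAAAAAAf/8AAAAAAAAAAAAAf/8AAAAAAAAAAAAAf/8AAAAAAAAAAAAAf/8AAAAAAAAAAAAAf/8AAAAAAAAAAAAAf/8AAAAAAAAAAAAAf/8AAAAAAAAAAAAAf/8AAAAAAAAAAAAAf/8AAAAAAAAAAAAAf/8AAAAAAAAAAAAAf/8AAAAAAAAAAAAAf/8AAAAAAAAAAAAAf/8AAAAAAAAAAAAAf/8AAAAAAAAAAAAAf/8AAAAAAAAAAAAAf/8AAAAAAAAAAAAAf/8AAAAAAAAAAAAAf/8AAAAAAAAAAAAAf/8AAAAAAAAAAAAAf/8AAAAAAAAAAAAAf/4AAAAAAAAAAAAAf/4AAAAAAAAAAAAAf/4AAAAAAAAAAAAAf/4AAAAAAAAAAAAAf/4AAAAAAAAAAAAAf/4AAAAAAAAAAAAAf/4AAAAAAAAAAAAAf/4AAAAAAAAAAAAAf/4AAAAAAAAAAAAAf/4AAAAAAAAAAAAAf/wAAAAAAAAAAAAAf/gAAAAAAAAAAAAAAAAAAAAAAAAAAAAAAAAAAAAAAAAAAAAAAAAAAAAAAAAAAAAAAAAAAAAAAAAAAAAAAAAAAAAAAAAAAAAAAAAAAAAAAAAAAAAAAAAAAAAAAAAAAAAAAAAAAAAAAAAAAAAAAAAAAAAAAAAAAAAAAAAAAAAAAAAAAAAAAAAAAAAAAAAAAAAAAAAAAAAAAAAAAAAAAAAAAAAAAAAAAAAAAAAAAAAAAAAAAAAAAAAAAAAAAAAAAAAAAAAAAAAAAAAAAAAAAAAAAAAAAAAAAAAAAAAAAAAAAAAAAAAAAAAAAAAAAAAAAAAAAAAAAAAAAAAAAAAAAAAAAAAAAAAAAAAAAAAAAAAAAAAAAAAAAAAAAAAAAAAAAAAAAAAAAAAAAAAAAAAAAAA="/>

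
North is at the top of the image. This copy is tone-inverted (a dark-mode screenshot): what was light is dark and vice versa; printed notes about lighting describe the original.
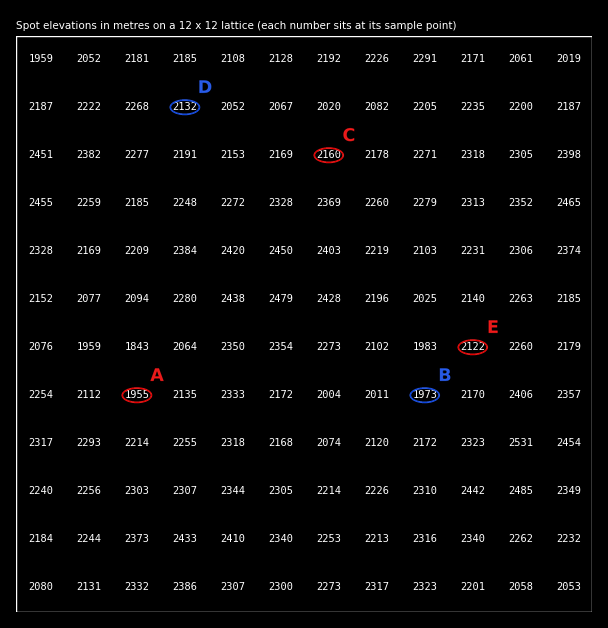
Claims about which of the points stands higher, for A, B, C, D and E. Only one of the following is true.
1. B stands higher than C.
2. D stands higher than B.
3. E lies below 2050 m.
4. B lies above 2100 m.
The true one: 2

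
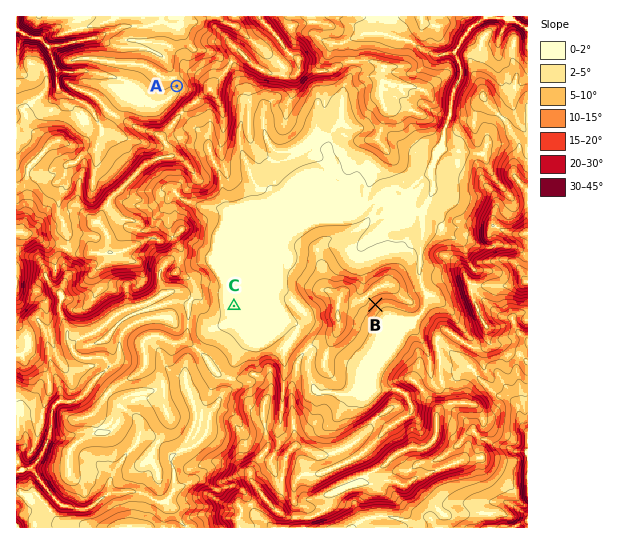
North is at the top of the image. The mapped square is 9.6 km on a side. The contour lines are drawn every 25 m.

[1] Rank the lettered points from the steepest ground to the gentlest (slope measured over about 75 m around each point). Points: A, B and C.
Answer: B A C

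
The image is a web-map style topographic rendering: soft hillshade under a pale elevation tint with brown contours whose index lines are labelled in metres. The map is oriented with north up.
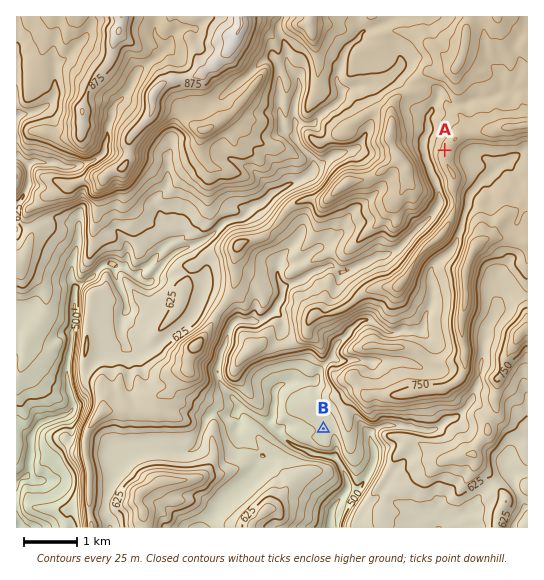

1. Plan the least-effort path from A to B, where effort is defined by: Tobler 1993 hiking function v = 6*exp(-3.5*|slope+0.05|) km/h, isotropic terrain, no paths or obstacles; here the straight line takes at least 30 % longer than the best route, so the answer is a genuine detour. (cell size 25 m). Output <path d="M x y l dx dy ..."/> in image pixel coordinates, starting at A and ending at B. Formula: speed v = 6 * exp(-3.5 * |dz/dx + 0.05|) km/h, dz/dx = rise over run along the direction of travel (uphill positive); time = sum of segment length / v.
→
<path d="M445 150l0 16 5 11 0 13 3 5 0 10-6 10-5 6-1 2-32 32-3 6-9 9-3 1-4 4-21 11-6 5-8 16-14 15-6 11-4 4-1 2 0 12-4 10 1 2-2 6 0 20-2 2 0 38"/>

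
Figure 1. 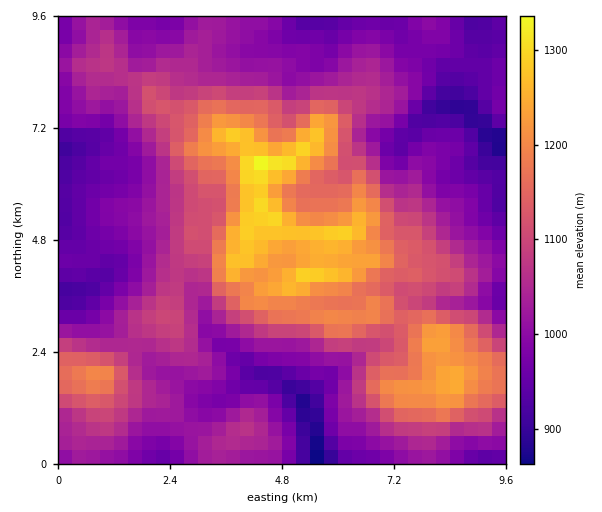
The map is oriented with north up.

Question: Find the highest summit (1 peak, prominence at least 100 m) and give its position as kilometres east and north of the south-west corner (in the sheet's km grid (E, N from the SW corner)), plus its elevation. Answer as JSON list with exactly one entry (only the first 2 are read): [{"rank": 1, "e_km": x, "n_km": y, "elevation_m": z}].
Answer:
[{"rank": 1, "e_km": 4.29, "n_km": 6.44, "elevation_m": 1348}]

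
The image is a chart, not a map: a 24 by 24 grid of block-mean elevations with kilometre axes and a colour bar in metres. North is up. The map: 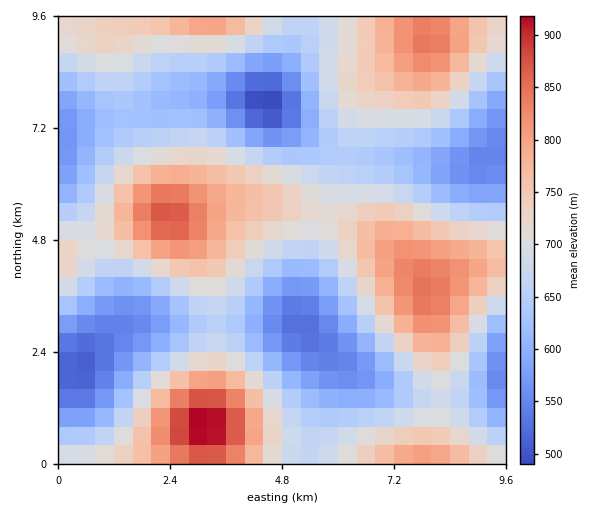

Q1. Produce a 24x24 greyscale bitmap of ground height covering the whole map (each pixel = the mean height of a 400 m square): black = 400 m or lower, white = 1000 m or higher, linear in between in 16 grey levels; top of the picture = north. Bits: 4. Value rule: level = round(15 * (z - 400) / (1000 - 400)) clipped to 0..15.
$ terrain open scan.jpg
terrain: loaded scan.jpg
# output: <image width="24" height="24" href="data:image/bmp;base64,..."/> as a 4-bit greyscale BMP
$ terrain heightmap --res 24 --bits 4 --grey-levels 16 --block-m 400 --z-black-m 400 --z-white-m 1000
<image width="24" height="24" href="data:image/bmp;base64,Qk2WAQAAAAAAAHYAAAAoAAAAGAAAABgAAAABAAQAAAAAACABAAATCwAAEwsAABAAAAAAAAAAAAAAABEREQAiIiIAMzMzAERERABVVVUAZmZmAHd3dwCIiIgAmZmZAKqqqgC7u7sAzMzMAN3d3QDu7u4A////AHeImrzLmHd4iaqpiGZ4m83cqHd3iJmYdkVXis3cqHZmZ3eHZTNGebzLl2VVVWd3VDNFaJqphlVERWeHVDM0VniIZURERXiYZDM0RWd2VDM0V4qoZURERFZmVDNFaKupdmVERWd2VDRGeau6h3ZVVniHZURXiru6mId3eJmYdlVnmru6qYh4mqqZh3d4mqqqmXeJq7upmIeImqmYiGeJvMupmYiIiYh2ZlZ5q7qpmYh3d3ZVVVZ4mqmZiHd2ZmVUREVneIiHdmZmZmVUREVmZndmVEVmdmZlREVWZmZUMzVnd3d2VFVmZVVDIjV4iJmHZWZ3ZlVUM0Z4maqYdneHdmZlVFZ4mauph4iIiIiHdmZ4mqu6mIiJmZqph3d4mqu6mA=="/>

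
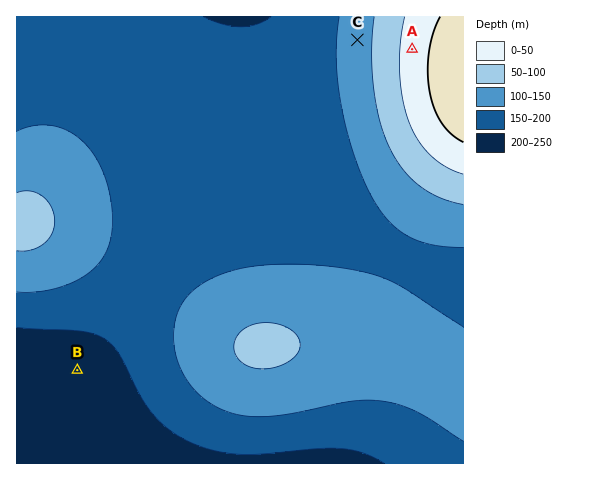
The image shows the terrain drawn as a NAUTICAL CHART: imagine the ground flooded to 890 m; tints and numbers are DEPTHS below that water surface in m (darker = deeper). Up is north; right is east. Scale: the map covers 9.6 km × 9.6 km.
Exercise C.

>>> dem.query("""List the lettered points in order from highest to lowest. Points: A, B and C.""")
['A', 'C', 'B']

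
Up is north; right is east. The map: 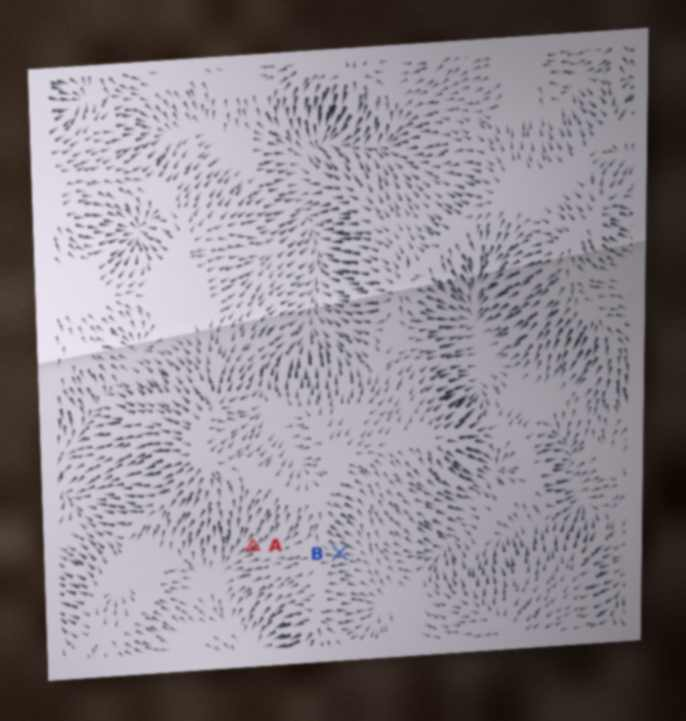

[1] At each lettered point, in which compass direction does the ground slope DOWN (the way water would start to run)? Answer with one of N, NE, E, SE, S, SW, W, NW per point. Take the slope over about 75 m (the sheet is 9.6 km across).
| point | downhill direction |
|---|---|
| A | SW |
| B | E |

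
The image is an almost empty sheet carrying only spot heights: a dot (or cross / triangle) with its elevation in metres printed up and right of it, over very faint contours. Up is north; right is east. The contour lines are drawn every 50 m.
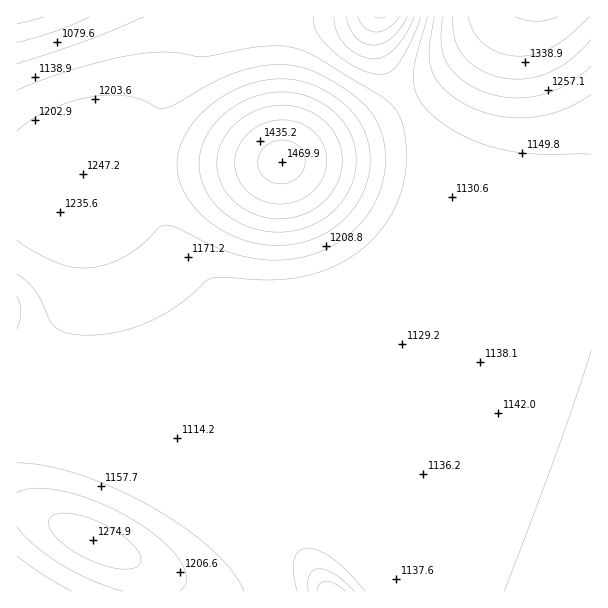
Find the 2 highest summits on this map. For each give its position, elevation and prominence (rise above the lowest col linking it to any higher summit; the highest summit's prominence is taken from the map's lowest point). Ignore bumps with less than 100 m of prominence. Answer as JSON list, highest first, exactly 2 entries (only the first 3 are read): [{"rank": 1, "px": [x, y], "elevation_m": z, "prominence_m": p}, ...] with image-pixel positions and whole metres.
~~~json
[{"rank": 1, "px": [282, 162], "elevation_m": 1470, "prominence_m": 574}, {"rank": 2, "px": [93, 540], "elevation_m": 1275, "prominence_m": 154}]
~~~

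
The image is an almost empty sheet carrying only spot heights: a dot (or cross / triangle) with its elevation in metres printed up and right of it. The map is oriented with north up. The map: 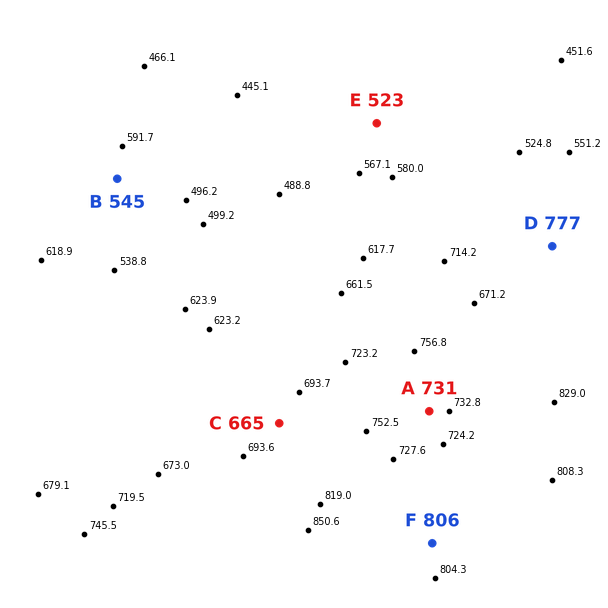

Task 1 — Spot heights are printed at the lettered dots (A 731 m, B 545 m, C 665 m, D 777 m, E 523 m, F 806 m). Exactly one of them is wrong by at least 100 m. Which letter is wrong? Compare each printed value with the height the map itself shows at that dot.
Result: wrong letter D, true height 627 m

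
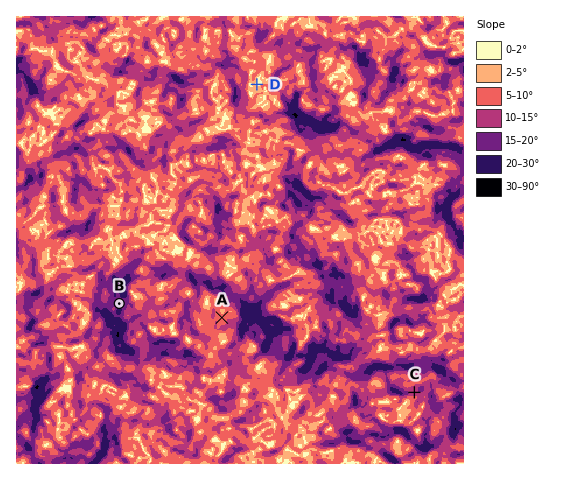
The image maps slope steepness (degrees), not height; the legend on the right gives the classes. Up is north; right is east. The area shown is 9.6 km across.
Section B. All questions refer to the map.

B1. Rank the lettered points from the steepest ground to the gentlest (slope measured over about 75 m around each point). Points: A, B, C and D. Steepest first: B C A D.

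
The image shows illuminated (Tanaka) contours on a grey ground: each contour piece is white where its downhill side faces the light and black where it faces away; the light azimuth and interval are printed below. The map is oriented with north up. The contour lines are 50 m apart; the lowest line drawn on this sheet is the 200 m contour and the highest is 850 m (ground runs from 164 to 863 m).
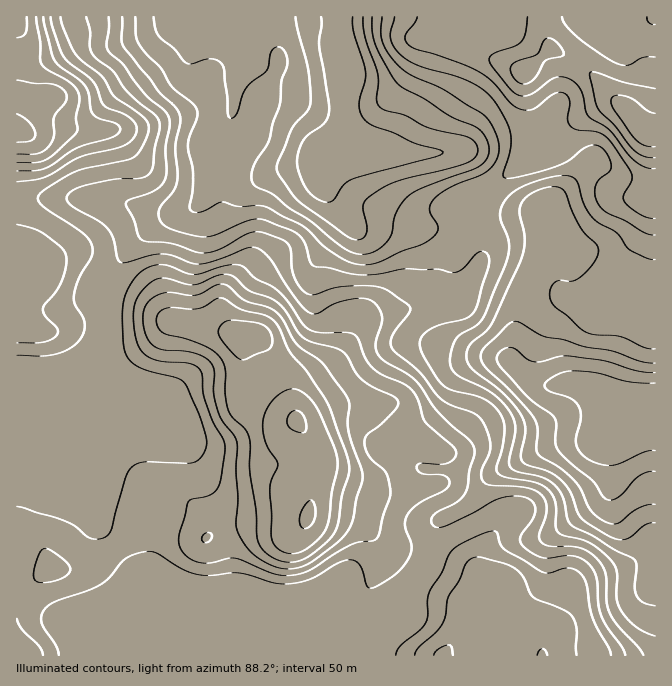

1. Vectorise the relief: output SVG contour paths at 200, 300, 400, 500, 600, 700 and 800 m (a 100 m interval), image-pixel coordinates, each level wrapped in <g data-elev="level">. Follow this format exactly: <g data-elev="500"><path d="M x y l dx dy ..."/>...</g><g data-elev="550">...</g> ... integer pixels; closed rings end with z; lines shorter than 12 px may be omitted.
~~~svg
<g data-elev="200"><path d="M655 451l-11 1-30 13-12 0-13-6-9-7-4-9 0-6 5-20-3-12-8-7-22-8-4-5 4-5 8-5 9-3 9-1 25 2 31 9 25 1"/></g><g data-elev="300"><path d="M655 504l-8 1-8 3-19 14-5 2-10-2-10-7-6-8-8-17-7-10-14-12-18-10-4-5-2-6 2-19-4-10-23-26-26-25-4-7 0-5 1-5 5-5 21-21 7-3 5 2 25 14 19 3 21 7 27 4 28 10 15 2"/><path d="M363 17l2 21 13 37-1 25 3 7 5 3 20 5 23 13 40 9 7 5 3 8-3 7-8 6-70 18-13 6-13 8-5 5-3 5 4 21-1 7-4 5-5 2-12-5-46-33-7-9-15-23 1-8 13-32 4-7 13-13 3-8-3-34-13-51"/></g><g data-elev="400"><path d="M655 606l-11-3-8-8-1-8 2-22-3-6-19-9-21-14-23-11-4-7-5-23-4-7-7-6-10-5-23-5-7-4-2-3 0-5 6-32-1-8-3-7-9-11-10-9-37-20-4-6-1-7 2-13 4-9 6-5 16-9 8-12 19-47 4-13-1-14-8-20 1-10 7-11 14-10 17-7 16-4 12 0 7 2 4 5 7 24 9 12 23 14 13 17 17 8 8 1"/><path d="M382 17l-1 15 1 8 5 11 8 11 15 13 32 14 42 26 6 7 5 10 3 10 1 8-4 12-8 9-36 16-11 6-7 7-3 5 0 5 8 18-2 5-5 5-9 6-20 7-22 11-16 3-12-2-12-6-16-11-20-20-39-19-8-2-18 1-17-4-21 10-6 0-4-2-1-3 3-17 0-17-5-30 9-25 0-8-4-7-21-16-11-19-21-22-4-9-1-20"/></g><g data-elev="500"><path d="M643 655l-5-8-21-23-7-10-3-12-1-27-6-13-9-8-9-6-10-2-22 0-9-4-2-7 8-25-1-7-3-6-6-6-9-3-38-3-7-3-2-5 0-5 8-19 1-8-2-12-6-13-8-7-22-8-10-5-23-28-27-24-1-6 2-7 17-25 0-3-3-4-20-13-15-4-30 1-10 1-17 7-8-1-7-6-6-11-2-10-1-17-3-5-6-6-20-7-7 0-6 1-28 15-16 5-10-1-23-8-25-2-7-4-6-19-8-16 4-4 25-9 9-8 2-9-1-25 5-28-5-9-19-16-22-30-16-15-1-7 2-15 0-11"/><path d="M417 17l-3 6-9 12 0 5 3 5 9 4 45 15 18 8 13 10 15 19 9 7 7 2 8 0 23-17 7-1 5 3 3 7-3 16 3 7 7 5 18 2 10 4 7 7 18 27 2 8-8 17 0 7 7 6 10 7 8 3 6 0"/></g><g data-elev="600"><path d="M59 655l-3-10-14-21 0-9 3-7 10-6 44-17 10-7 16-19 17-7 13 0 27 17 15 5 13 1 29-2 33 9 10 2 13-1 13-3 30-17 14-3 5 2 4 5 7 20 4 1 5-2 21-14 12-17 2-10-7-20 1-7 2-4 10-10 24-12 7-7 0-5-4-4-23-3-5-3 0-5 5-2 18 1 7-1 7-5 2-6-4-7-27-23-7-22-6-10-8-6-24-10-10-9-5-8-7-17-4-6-9-2-25 1-12-4-6-6-13-20-9-10-8-7-17-8-10-10-5-3-15 1-23 7-8 2-9-2-16-7-12-1-10 3-8 5-7 9-6 11-4 20 2 37 6 10 8 7 12 4 27 7 8 5 14 30 6 20 2 10-3 11-5 6-7 3-47-1-7 1-6 4-7 11-14 52-3 5-6 3-12 0-14-11-9-5-50-16"/><path d="M611 655l-3-8-15-29-3-11-3-22-6-11-6-4-6-2-20 5-9-2-36-22-4-5-3-12-3-1-10 2-17 8-10 5-6 6-9 20-13 22-2 6 1 17-3 7-5 6-19 15-5 10"/><path d="M17 355l28 1 18-4 9-5 6-5 5-7 2-7-1-9-9-14-1-8 5-19 12-21 2-5-1-7-4-7-6-6-40-27-4-5 1-5 12-10 26-14 49-11 8-3 8-9 7-18-1-7-3-5-30-21-13-20-26-22-11-22-5-16"/><path d="M655 89l-31-7-29-10-4 0-1 1 6 30 4 9 14 13 21 26 10 6 10 1"/><path d="M521 83l6 1 6-4 13-20 17-5-1-7-7-7-5-3-4 0-2 3-7 13-20 7-5 4-2 5 2 5 4 5z"/></g><g data-elev="700"><path d="M453 655l-1-8-4-2-10 4-4 6"/><path d="M547 655l-2-5-3-1-3 2-2 4"/><path d="M282 568l15 0 15-6 28-22 7-8 5-8 11-49-14-43-1-10 1-17-1-7-25-35-27-20-14-25-10-9-27-8-16-14-5-3-9 1-13 8-7 2-25-3-11 3-10 7-5 8-1 13 4 14 5 7 6 4 37 5 11 5 6 7 2 8 0 20 4 17 5 12 12 15 2 6-1 25 2 29-2 25 1 8 7 14 10 11 14 9z"/><path d="M203 542l4 1 3-3 2-3-1-3-4-1-3 2-2 3z"/><path d="M17 171l18 0 10-3 30-19 37-12 6-4 2-3 0-3-4-4-16-4-6-4-4-7-2-16-3-7-30-24-3-8-9-36"/></g><g data-elev="800"><path d="M289 554l9-1 9-4 11-10 7-9 4-12 3-25 6-28-3-17-18-40-12-14-11-5-10 2-11 9-8 12-2 13 3 18 12 20-8 24 2 51 1 6 5 4z"/><path d="M239 358l6 1 25-11 2-5 0-6-5-9-10-5-22-3-8 1-6 4-3 5 2 7 9 12z"/><path d="M17 154l20 0 7-3 4-4 6-10 0-20 11-14 2-6-3-7-9-5-21-2-17-3"/><path d="M17 38l5-1 3-4 2-5 0-11"/></g>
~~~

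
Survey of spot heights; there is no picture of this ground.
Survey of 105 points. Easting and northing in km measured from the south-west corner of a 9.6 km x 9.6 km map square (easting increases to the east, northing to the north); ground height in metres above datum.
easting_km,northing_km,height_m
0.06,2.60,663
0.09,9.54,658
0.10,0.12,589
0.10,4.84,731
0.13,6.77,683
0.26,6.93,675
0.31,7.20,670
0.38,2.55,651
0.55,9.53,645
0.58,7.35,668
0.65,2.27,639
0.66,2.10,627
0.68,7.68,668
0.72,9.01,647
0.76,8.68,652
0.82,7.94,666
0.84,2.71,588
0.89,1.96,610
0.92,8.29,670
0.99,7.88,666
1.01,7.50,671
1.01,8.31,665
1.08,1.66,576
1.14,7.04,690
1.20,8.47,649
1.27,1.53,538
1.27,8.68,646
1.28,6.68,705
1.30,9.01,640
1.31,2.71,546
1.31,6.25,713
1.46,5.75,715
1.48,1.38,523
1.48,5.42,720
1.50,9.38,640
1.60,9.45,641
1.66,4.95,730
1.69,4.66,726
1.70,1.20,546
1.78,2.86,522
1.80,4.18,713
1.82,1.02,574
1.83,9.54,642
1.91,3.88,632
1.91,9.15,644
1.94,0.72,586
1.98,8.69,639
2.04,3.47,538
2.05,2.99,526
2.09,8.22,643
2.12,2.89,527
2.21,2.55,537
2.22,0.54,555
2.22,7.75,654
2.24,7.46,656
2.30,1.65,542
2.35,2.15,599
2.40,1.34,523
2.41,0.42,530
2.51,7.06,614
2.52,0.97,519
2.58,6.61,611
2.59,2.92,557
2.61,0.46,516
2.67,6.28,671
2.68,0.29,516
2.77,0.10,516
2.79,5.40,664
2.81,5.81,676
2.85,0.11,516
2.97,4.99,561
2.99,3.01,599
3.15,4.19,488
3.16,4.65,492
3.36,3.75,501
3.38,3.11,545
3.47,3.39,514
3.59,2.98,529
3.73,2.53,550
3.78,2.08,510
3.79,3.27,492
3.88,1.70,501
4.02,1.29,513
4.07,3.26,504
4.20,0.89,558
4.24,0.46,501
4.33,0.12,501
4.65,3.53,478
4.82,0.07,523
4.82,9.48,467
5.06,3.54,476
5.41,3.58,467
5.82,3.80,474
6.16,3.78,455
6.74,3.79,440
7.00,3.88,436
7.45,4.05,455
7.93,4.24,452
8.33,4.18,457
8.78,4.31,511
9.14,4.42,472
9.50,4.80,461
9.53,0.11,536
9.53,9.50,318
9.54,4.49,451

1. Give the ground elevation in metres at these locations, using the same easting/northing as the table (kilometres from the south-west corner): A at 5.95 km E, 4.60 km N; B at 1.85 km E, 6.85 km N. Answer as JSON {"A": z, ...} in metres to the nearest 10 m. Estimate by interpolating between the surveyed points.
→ {"A": 490, "B": 650}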